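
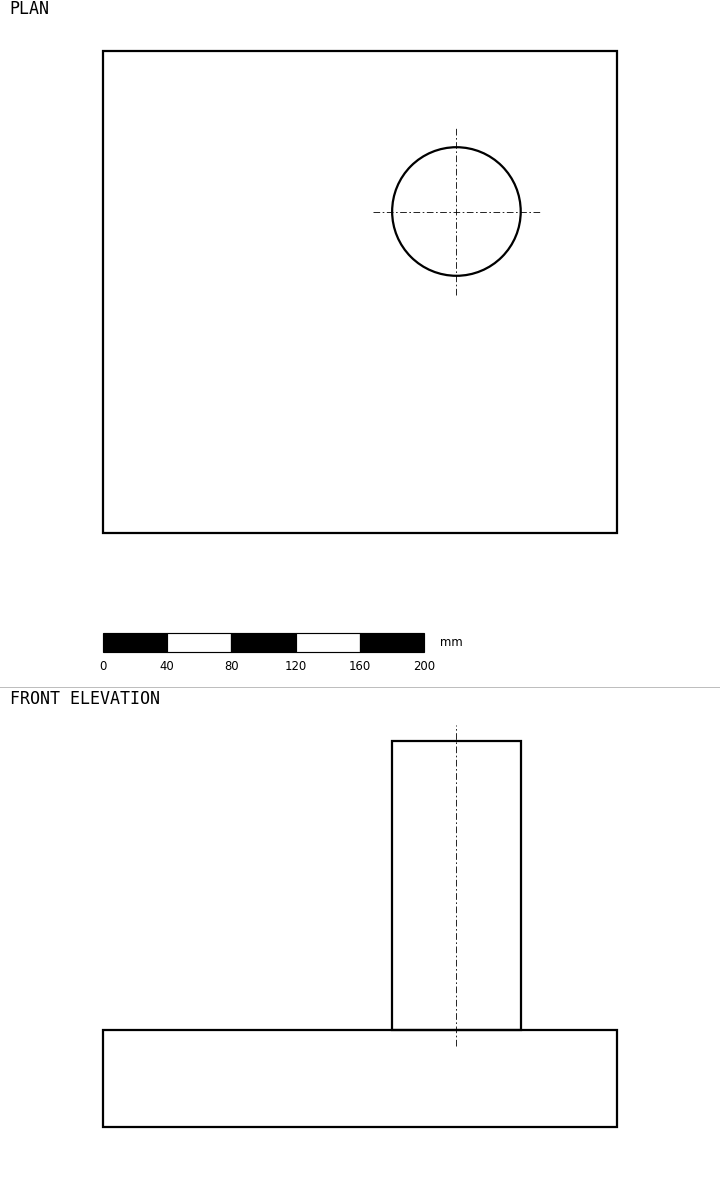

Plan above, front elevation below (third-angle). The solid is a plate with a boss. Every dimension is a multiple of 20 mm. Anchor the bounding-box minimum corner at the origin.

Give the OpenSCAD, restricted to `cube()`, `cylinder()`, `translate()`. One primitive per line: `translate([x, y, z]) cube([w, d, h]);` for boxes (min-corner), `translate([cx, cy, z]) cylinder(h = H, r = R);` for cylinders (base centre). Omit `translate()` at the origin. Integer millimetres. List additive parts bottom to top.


cube([320, 300, 60]);
translate([220, 200, 60]) cylinder(h = 180, r = 40);


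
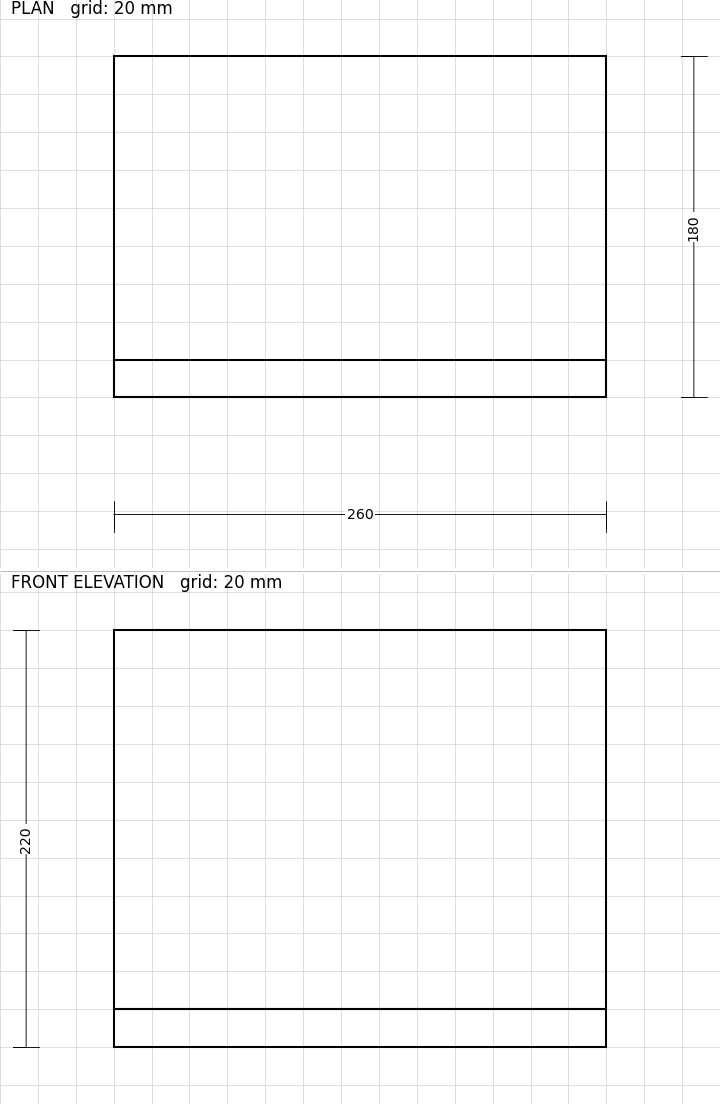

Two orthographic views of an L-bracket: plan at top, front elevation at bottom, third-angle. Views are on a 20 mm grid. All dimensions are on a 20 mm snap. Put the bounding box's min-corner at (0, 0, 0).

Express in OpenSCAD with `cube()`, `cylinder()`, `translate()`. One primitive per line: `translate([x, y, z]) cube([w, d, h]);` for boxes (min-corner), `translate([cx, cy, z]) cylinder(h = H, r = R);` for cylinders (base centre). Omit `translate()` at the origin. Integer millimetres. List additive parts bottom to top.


cube([260, 180, 20]);
translate([0, 0, 20]) cube([260, 20, 200]);


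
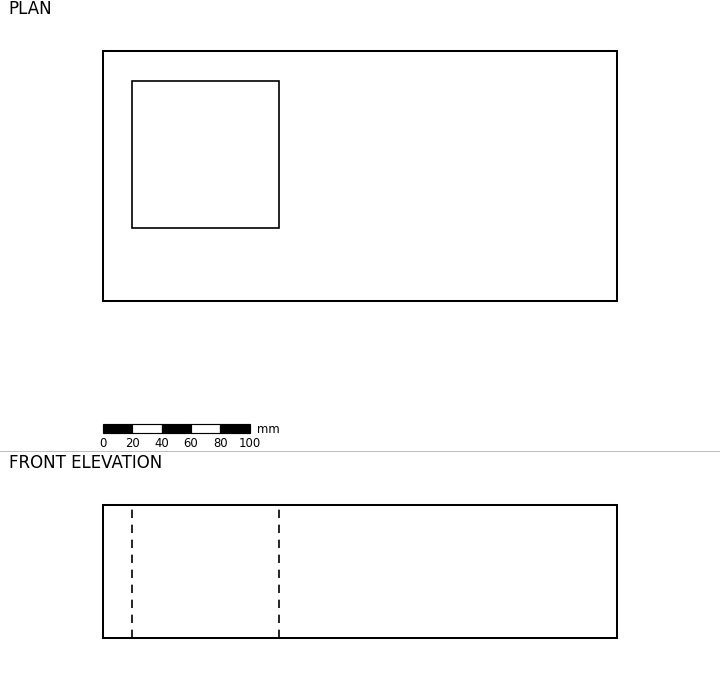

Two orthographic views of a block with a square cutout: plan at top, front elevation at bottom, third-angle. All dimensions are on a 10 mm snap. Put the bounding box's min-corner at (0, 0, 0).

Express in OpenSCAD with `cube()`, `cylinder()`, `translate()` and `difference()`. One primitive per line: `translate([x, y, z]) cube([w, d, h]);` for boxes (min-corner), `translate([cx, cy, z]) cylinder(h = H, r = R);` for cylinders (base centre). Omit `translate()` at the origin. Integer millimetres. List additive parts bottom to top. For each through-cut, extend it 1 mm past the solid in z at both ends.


difference() {
  cube([350, 170, 90]);
  translate([20, 50, -1]) cube([100, 100, 92]);
}


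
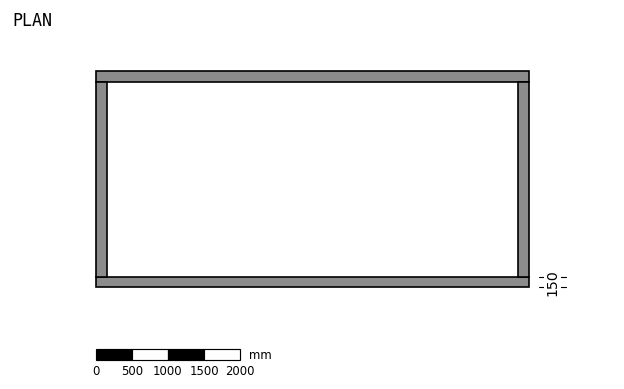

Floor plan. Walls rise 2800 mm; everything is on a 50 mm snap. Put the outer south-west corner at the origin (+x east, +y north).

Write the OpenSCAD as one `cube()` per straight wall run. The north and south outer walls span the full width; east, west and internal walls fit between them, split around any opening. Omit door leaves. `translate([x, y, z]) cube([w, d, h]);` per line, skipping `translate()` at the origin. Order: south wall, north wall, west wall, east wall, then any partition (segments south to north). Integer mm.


cube([6000, 150, 2800]);
translate([0, 2850, 0]) cube([6000, 150, 2800]);
translate([0, 150, 0]) cube([150, 2700, 2800]);
translate([5850, 150, 0]) cube([150, 2700, 2800]);


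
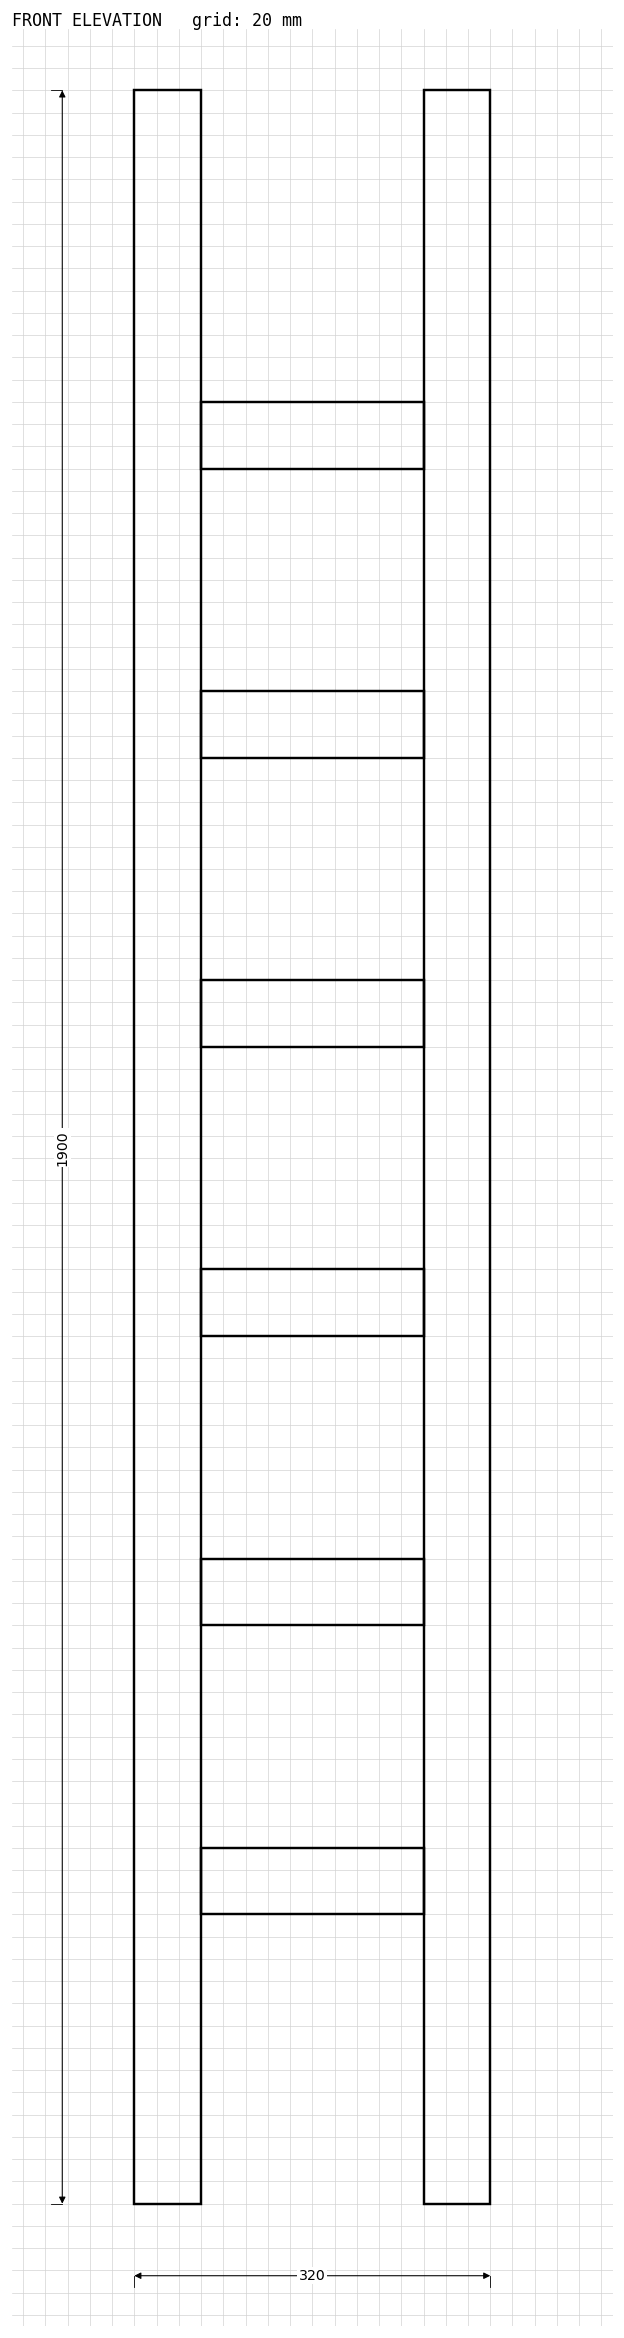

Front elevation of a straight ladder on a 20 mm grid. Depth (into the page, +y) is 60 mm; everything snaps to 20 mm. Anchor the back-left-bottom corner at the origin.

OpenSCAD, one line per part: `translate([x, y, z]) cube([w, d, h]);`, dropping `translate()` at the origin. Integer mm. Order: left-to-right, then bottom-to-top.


cube([60, 60, 1900]);
translate([60, 0, 260]) cube([200, 60, 60]);
translate([60, 0, 520]) cube([200, 60, 60]);
translate([60, 0, 780]) cube([200, 60, 60]);
translate([60, 0, 1040]) cube([200, 60, 60]);
translate([60, 0, 1300]) cube([200, 60, 60]);
translate([60, 0, 1560]) cube([200, 60, 60]);
translate([260, 0, 0]) cube([60, 60, 1900]);


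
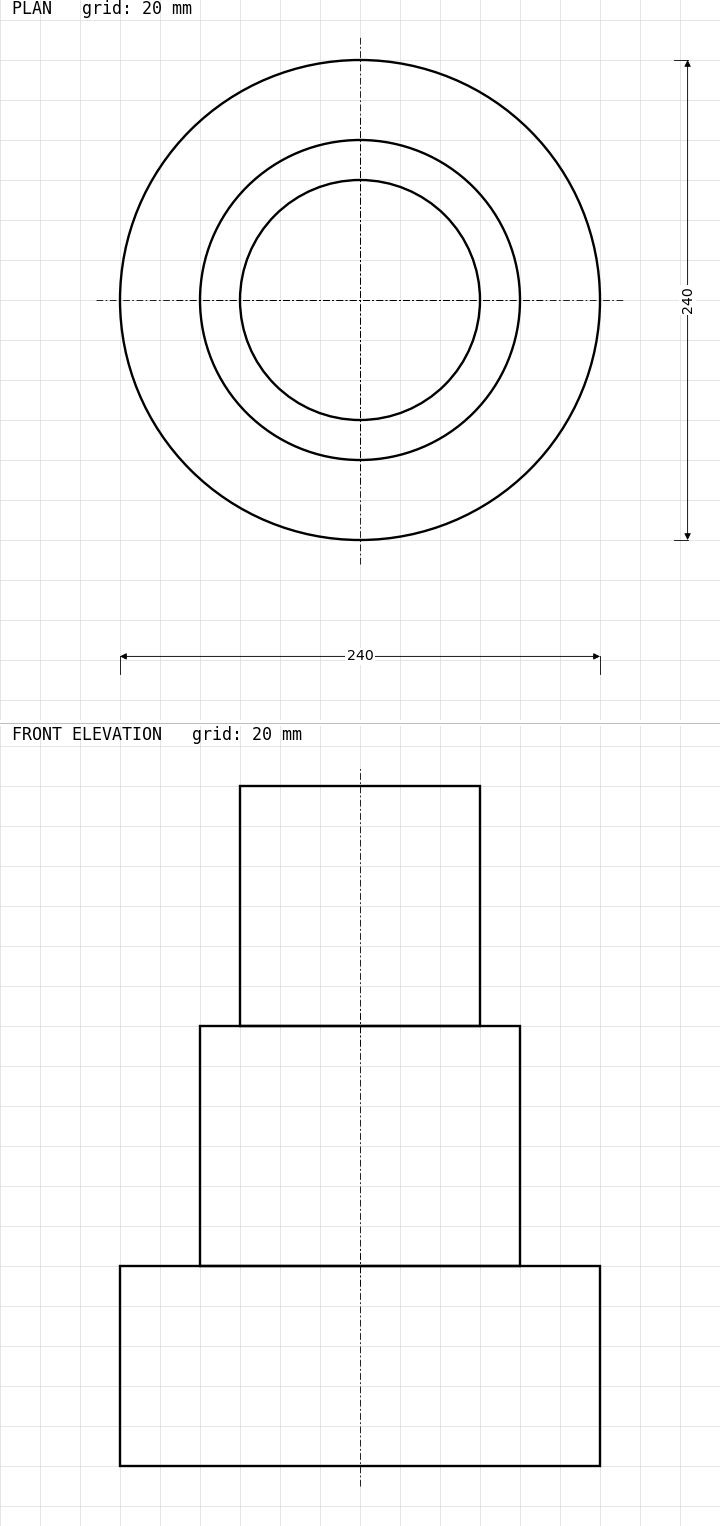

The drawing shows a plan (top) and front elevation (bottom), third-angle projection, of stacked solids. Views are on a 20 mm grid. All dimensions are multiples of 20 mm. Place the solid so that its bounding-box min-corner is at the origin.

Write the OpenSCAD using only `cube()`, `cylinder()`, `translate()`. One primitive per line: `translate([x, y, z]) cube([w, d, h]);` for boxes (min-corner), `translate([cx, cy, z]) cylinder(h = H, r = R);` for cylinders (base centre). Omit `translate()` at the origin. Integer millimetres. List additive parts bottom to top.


translate([120, 120, 0]) cylinder(h = 100, r = 120);
translate([120, 120, 100]) cylinder(h = 120, r = 80);
translate([120, 120, 220]) cylinder(h = 120, r = 60);


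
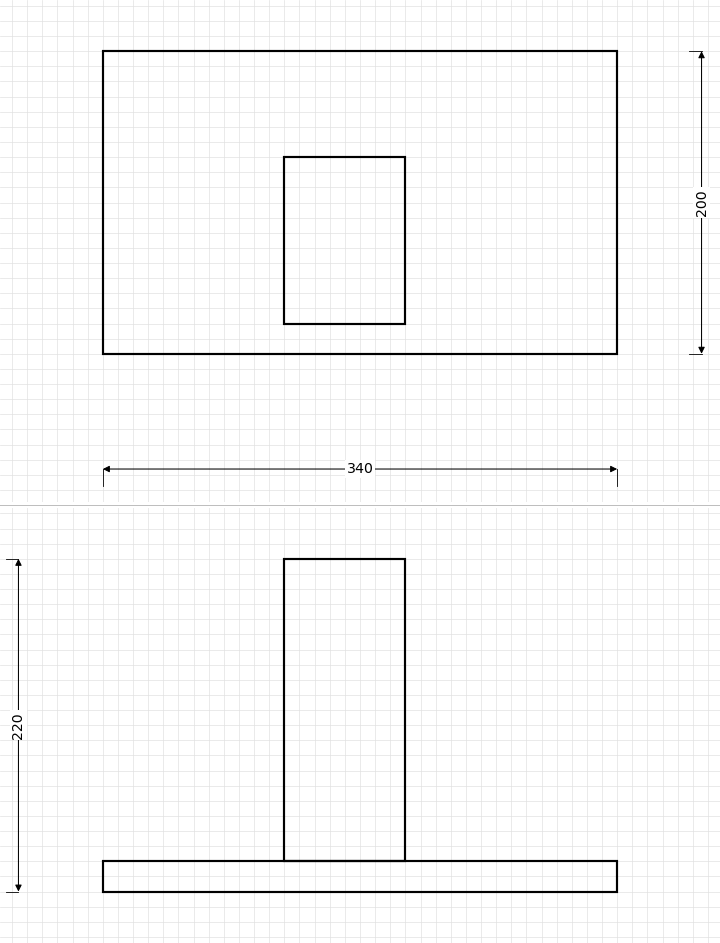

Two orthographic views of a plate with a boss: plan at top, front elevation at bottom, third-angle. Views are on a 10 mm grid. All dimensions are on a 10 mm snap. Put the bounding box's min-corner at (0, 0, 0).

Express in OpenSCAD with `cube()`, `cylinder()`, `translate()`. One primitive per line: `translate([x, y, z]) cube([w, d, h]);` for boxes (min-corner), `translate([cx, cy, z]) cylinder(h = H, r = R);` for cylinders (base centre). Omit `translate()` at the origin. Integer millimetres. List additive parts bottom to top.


cube([340, 200, 20]);
translate([120, 20, 20]) cube([80, 110, 200]);


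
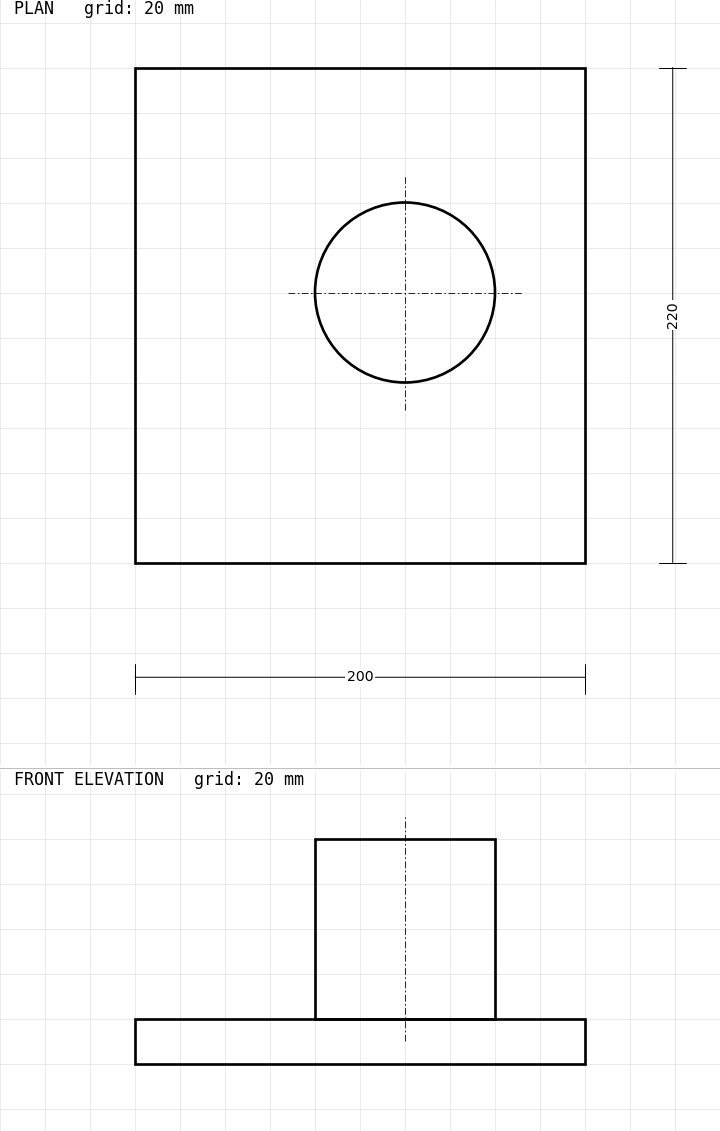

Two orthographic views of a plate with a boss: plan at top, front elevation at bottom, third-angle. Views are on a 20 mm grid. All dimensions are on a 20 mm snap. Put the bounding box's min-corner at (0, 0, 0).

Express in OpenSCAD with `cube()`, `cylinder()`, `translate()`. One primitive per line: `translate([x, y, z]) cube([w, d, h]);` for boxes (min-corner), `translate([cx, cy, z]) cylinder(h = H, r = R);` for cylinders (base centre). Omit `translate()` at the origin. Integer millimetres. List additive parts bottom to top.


cube([200, 220, 20]);
translate([120, 120, 20]) cylinder(h = 80, r = 40);


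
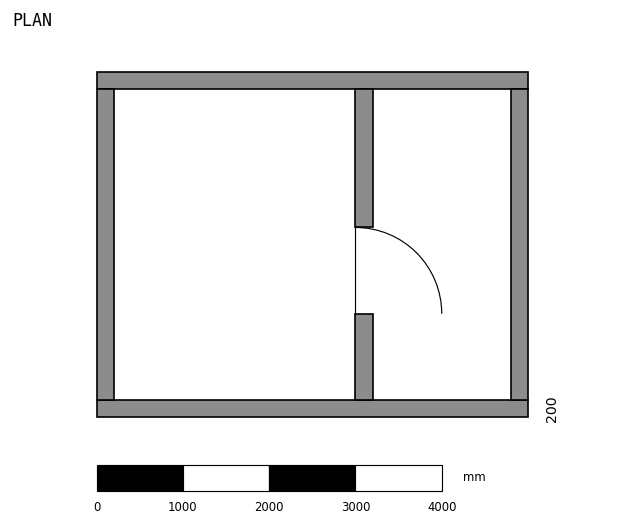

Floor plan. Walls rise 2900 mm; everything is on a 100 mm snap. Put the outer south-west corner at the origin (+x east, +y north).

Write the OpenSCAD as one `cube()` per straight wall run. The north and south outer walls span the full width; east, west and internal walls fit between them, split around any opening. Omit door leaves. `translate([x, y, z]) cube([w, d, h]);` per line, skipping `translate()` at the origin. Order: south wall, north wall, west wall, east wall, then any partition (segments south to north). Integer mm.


cube([5000, 200, 2900]);
translate([0, 3800, 0]) cube([5000, 200, 2900]);
translate([0, 200, 0]) cube([200, 3600, 2900]);
translate([4800, 200, 0]) cube([200, 3600, 2900]);
translate([3000, 200, 0]) cube([200, 1000, 2900]);
translate([3000, 2200, 0]) cube([200, 1600, 2900]);


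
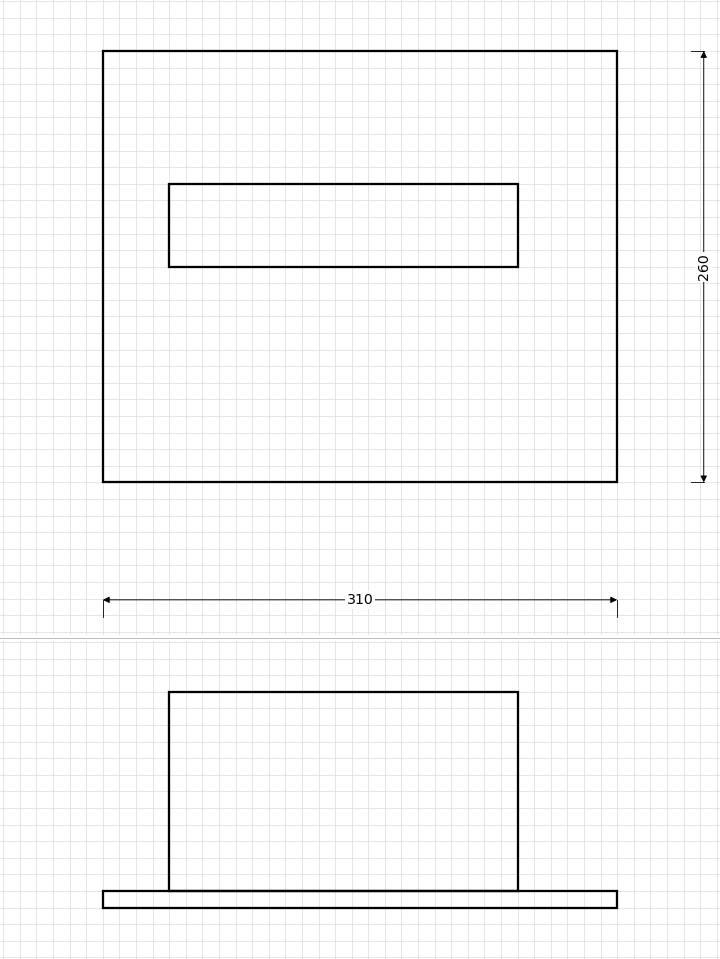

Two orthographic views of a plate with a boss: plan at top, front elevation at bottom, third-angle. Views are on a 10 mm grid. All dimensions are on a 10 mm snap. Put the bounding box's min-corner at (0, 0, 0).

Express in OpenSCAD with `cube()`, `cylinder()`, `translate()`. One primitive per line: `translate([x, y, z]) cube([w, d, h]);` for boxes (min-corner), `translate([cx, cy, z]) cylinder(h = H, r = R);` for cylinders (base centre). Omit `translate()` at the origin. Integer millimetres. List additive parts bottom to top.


cube([310, 260, 10]);
translate([40, 130, 10]) cube([210, 50, 120]);


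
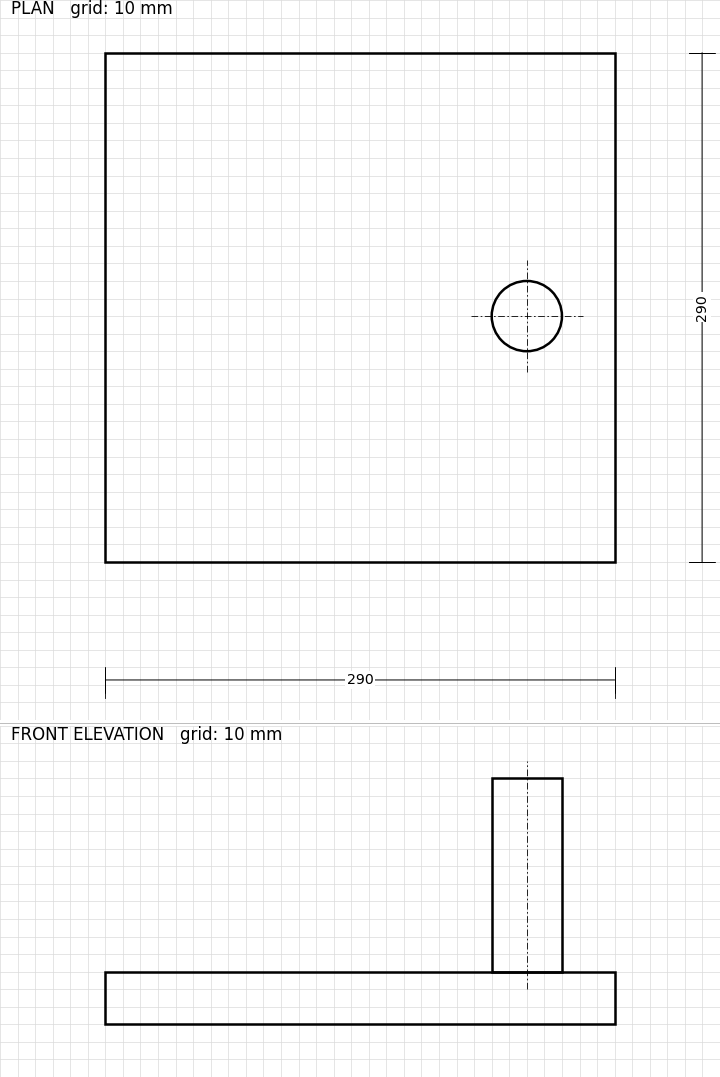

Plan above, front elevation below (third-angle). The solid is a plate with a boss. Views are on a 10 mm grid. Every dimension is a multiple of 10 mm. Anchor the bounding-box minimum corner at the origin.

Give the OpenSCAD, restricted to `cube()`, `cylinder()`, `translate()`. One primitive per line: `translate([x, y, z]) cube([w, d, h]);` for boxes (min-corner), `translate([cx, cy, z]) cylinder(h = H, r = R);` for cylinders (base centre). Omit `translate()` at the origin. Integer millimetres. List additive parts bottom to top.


cube([290, 290, 30]);
translate([240, 140, 30]) cylinder(h = 110, r = 20);


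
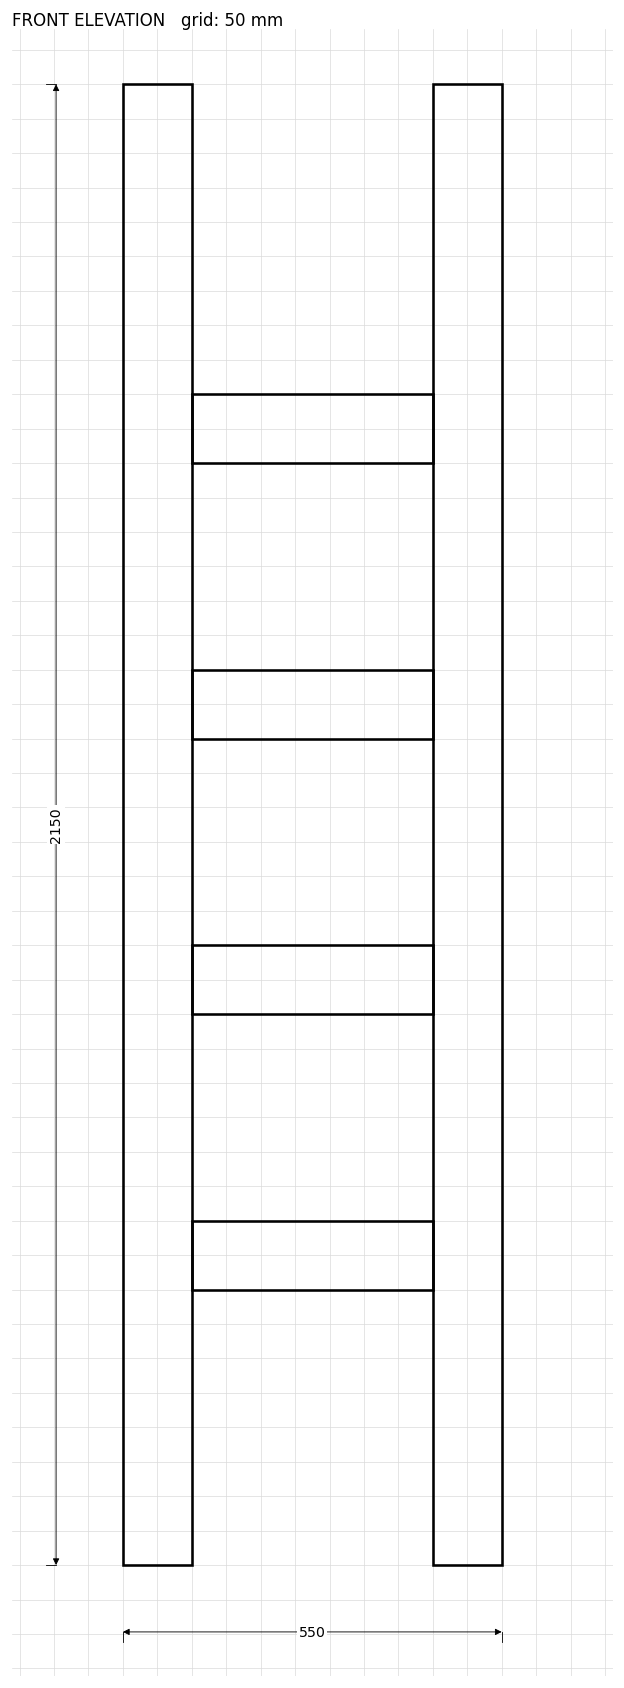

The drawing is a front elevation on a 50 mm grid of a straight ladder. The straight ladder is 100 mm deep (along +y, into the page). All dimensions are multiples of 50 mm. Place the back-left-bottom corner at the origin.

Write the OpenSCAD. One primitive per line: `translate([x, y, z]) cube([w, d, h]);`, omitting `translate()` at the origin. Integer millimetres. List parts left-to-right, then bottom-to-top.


cube([100, 100, 2150]);
translate([100, 0, 400]) cube([350, 100, 100]);
translate([100, 0, 800]) cube([350, 100, 100]);
translate([100, 0, 1200]) cube([350, 100, 100]);
translate([100, 0, 1600]) cube([350, 100, 100]);
translate([450, 0, 0]) cube([100, 100, 2150]);


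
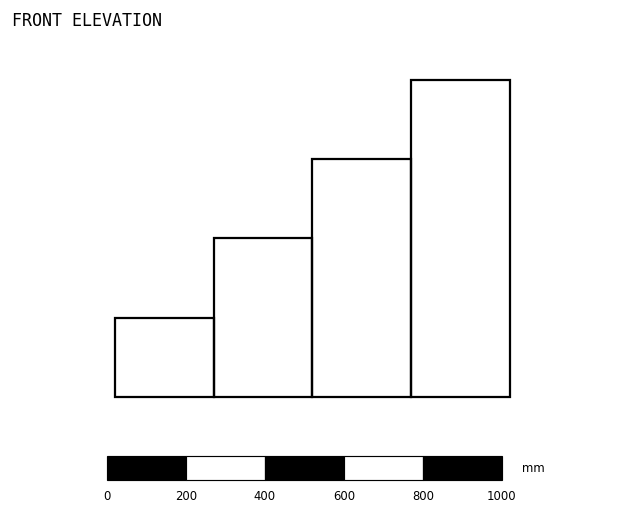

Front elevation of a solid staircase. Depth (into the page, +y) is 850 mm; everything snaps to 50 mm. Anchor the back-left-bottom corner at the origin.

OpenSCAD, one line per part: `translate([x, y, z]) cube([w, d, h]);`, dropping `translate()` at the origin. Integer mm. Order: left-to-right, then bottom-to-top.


cube([250, 850, 200]);
translate([250, 0, 0]) cube([250, 850, 400]);
translate([500, 0, 0]) cube([250, 850, 600]);
translate([750, 0, 0]) cube([250, 850, 800]);


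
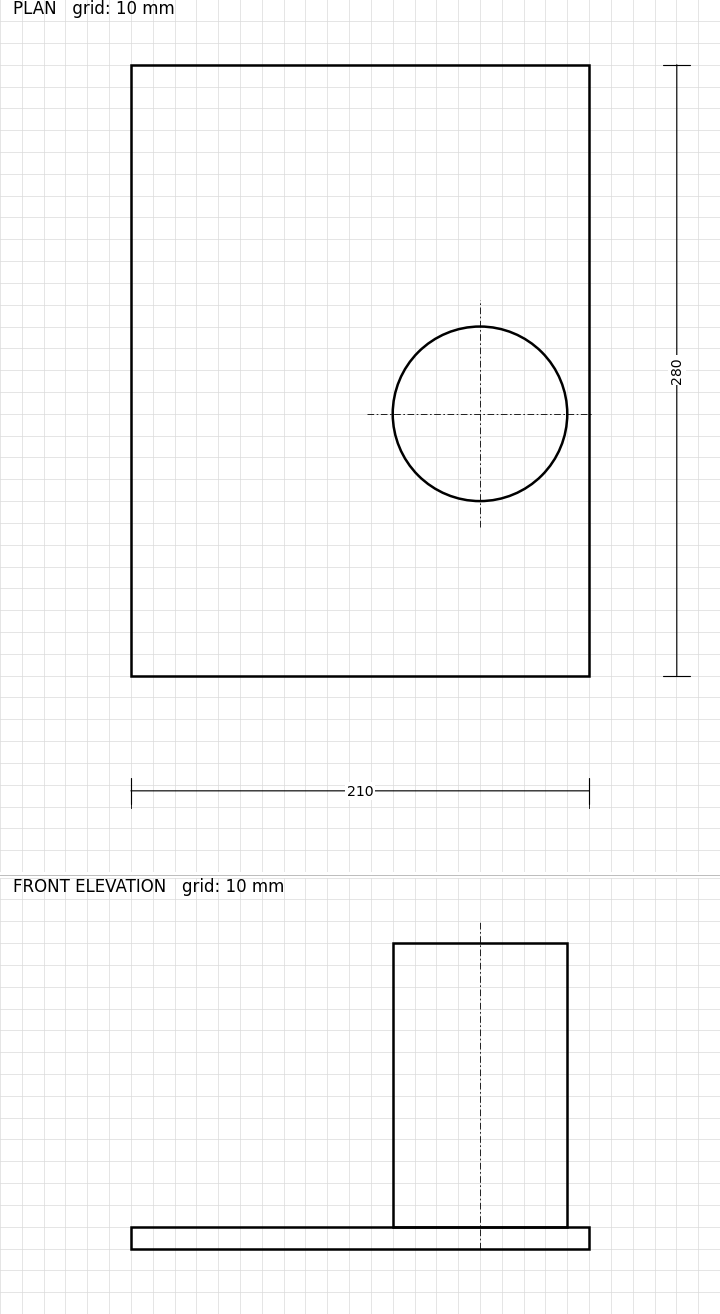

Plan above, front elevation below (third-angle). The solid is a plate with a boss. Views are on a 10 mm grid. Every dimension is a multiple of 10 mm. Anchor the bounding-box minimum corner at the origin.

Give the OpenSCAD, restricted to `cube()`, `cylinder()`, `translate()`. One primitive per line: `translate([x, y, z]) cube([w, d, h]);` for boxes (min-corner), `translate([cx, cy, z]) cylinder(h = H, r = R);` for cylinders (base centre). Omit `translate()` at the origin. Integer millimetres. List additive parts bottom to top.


cube([210, 280, 10]);
translate([160, 120, 10]) cylinder(h = 130, r = 40);


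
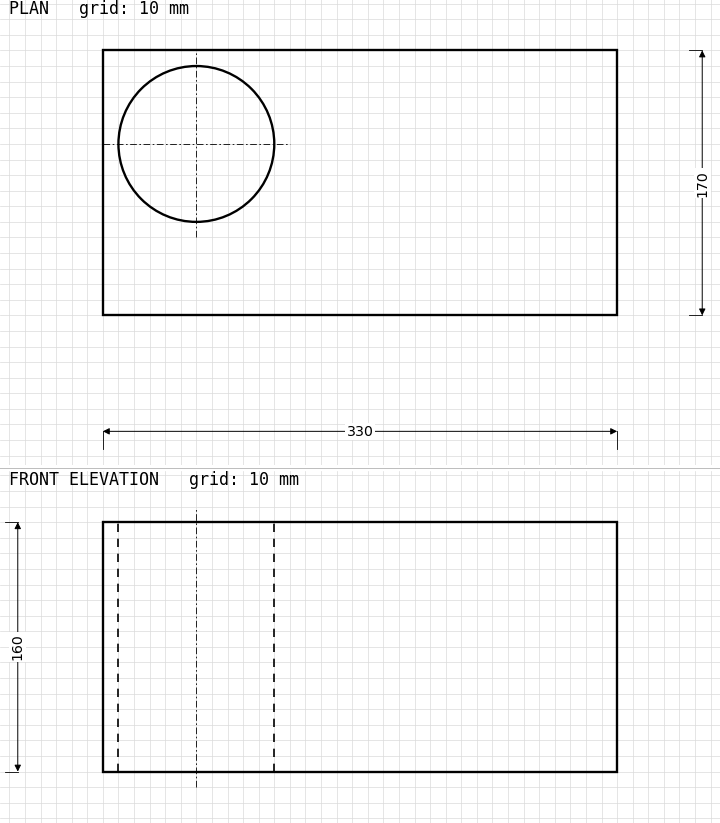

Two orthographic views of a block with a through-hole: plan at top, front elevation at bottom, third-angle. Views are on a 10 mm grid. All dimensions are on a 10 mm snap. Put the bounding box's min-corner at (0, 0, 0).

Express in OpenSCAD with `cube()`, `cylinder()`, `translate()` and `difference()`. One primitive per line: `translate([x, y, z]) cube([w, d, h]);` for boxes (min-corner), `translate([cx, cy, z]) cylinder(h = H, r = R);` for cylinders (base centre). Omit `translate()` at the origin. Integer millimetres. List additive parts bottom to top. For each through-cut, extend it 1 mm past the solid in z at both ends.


difference() {
  cube([330, 170, 160]);
  translate([60, 110, -1]) cylinder(h = 162, r = 50);
}


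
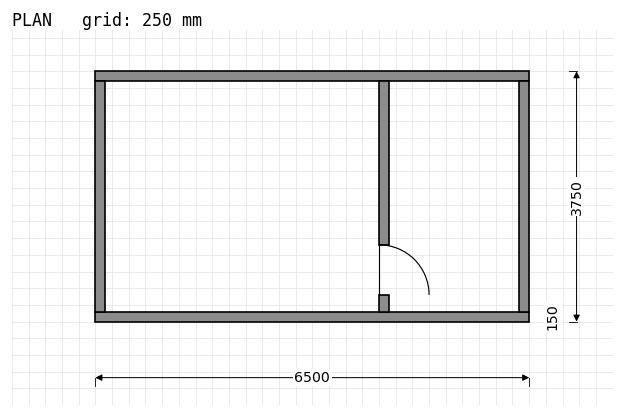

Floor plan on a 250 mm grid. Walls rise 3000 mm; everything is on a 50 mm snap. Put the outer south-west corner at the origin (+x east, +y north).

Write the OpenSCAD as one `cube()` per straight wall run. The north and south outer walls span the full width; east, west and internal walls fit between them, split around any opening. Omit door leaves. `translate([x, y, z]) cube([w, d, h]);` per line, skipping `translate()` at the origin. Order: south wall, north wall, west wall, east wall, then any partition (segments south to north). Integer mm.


cube([6500, 150, 3000]);
translate([0, 3600, 0]) cube([6500, 150, 3000]);
translate([0, 150, 0]) cube([150, 3450, 3000]);
translate([6350, 150, 0]) cube([150, 3450, 3000]);
translate([4250, 150, 0]) cube([150, 250, 3000]);
translate([4250, 1150, 0]) cube([150, 2450, 3000]);


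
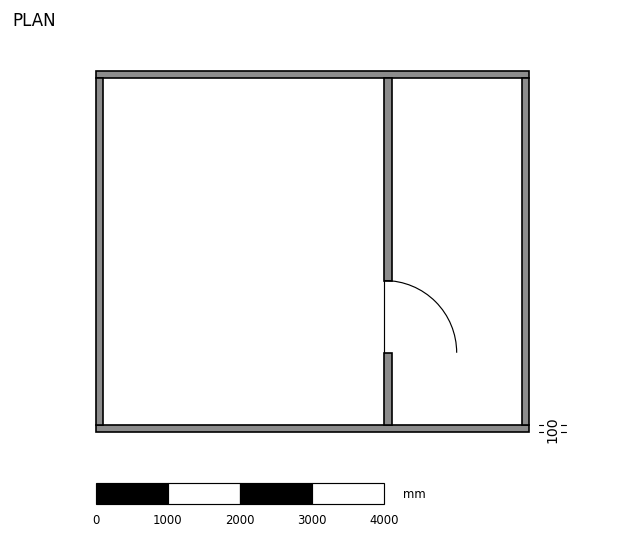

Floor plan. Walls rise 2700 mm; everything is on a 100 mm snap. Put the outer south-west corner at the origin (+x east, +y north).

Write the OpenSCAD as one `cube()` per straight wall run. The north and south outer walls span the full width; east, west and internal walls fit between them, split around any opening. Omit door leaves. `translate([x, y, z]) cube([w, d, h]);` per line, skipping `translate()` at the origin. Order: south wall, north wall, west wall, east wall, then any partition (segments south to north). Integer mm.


cube([6000, 100, 2700]);
translate([0, 4900, 0]) cube([6000, 100, 2700]);
translate([0, 100, 0]) cube([100, 4800, 2700]);
translate([5900, 100, 0]) cube([100, 4800, 2700]);
translate([4000, 100, 0]) cube([100, 1000, 2700]);
translate([4000, 2100, 0]) cube([100, 2800, 2700]);


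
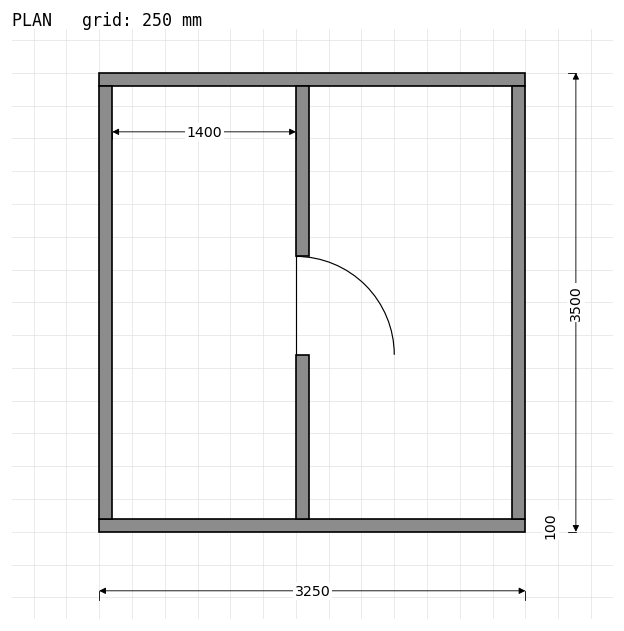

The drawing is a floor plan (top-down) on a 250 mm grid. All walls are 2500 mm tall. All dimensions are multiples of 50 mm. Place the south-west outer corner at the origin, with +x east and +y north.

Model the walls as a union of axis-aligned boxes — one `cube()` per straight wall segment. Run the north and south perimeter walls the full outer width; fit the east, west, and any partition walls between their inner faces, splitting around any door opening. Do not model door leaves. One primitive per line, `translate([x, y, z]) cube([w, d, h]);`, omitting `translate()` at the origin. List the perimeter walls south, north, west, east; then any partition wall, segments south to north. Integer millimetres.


cube([3250, 100, 2500]);
translate([0, 3400, 0]) cube([3250, 100, 2500]);
translate([0, 100, 0]) cube([100, 3300, 2500]);
translate([3150, 100, 0]) cube([100, 3300, 2500]);
translate([1500, 100, 0]) cube([100, 1250, 2500]);
translate([1500, 2100, 0]) cube([100, 1300, 2500]);


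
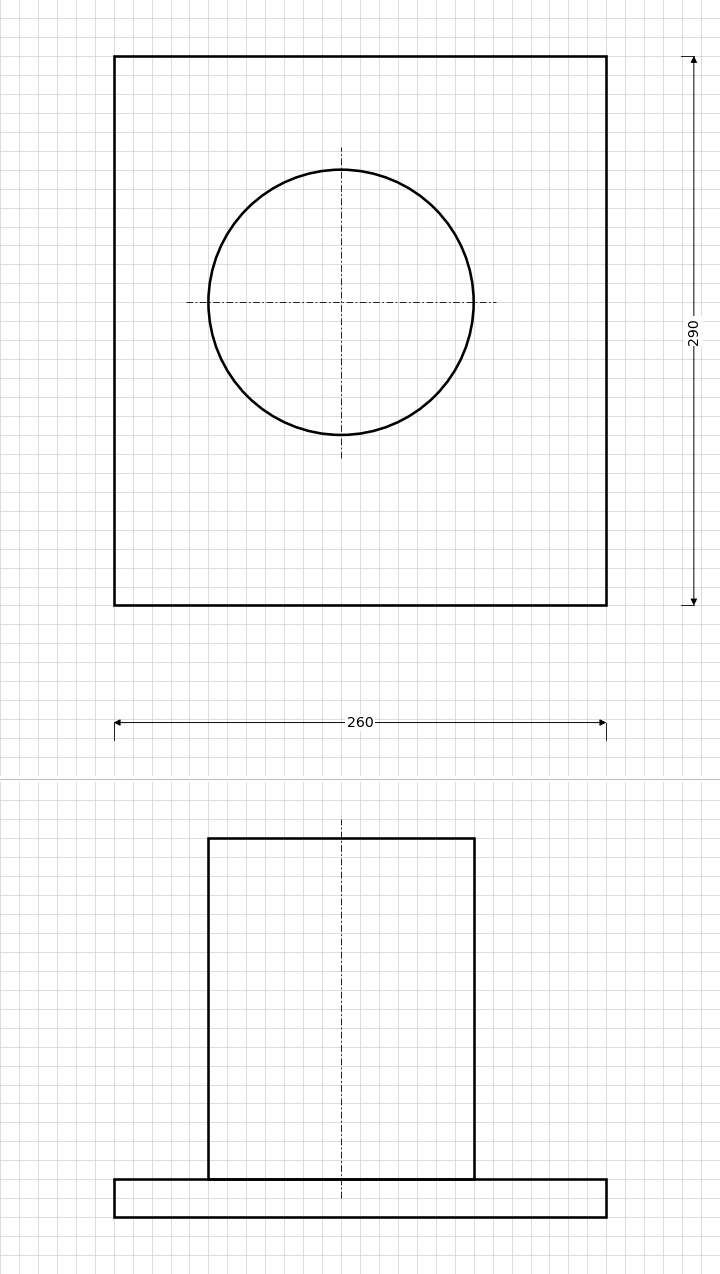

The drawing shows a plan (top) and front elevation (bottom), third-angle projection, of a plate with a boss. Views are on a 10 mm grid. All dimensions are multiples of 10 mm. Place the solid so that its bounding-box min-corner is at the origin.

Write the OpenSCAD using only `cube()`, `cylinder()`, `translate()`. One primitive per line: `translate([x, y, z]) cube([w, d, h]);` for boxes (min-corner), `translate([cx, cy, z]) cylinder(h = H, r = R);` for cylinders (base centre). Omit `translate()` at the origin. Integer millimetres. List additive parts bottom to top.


cube([260, 290, 20]);
translate([120, 160, 20]) cylinder(h = 180, r = 70);


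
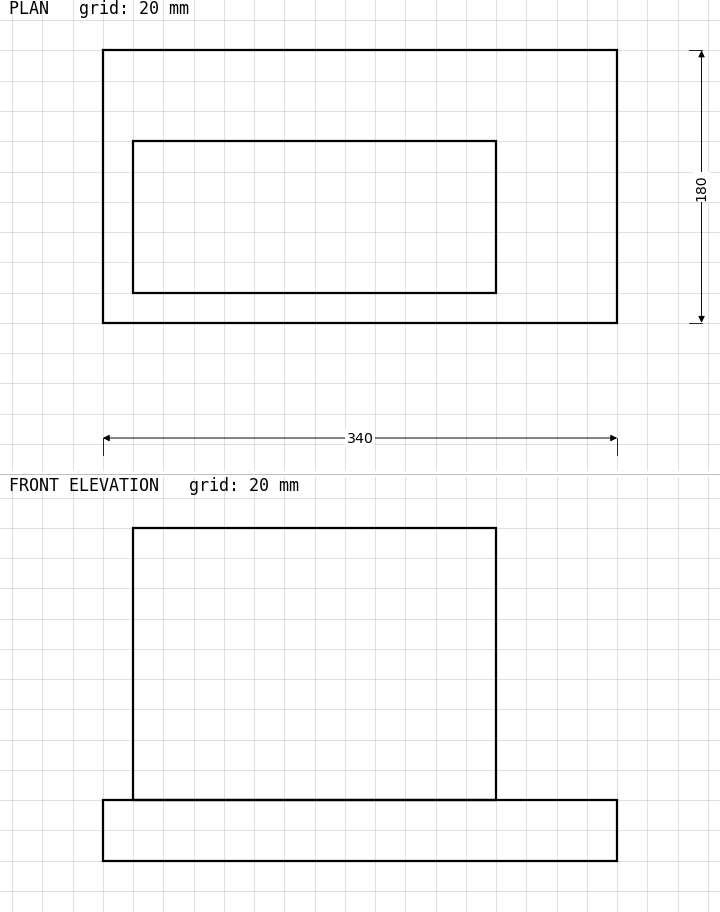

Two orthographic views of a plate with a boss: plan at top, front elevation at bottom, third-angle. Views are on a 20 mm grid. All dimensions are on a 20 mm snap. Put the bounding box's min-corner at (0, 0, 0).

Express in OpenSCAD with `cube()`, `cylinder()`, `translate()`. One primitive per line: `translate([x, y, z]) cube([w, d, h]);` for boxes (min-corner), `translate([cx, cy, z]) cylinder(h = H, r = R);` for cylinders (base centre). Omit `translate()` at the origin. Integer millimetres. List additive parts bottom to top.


cube([340, 180, 40]);
translate([20, 20, 40]) cube([240, 100, 180]);


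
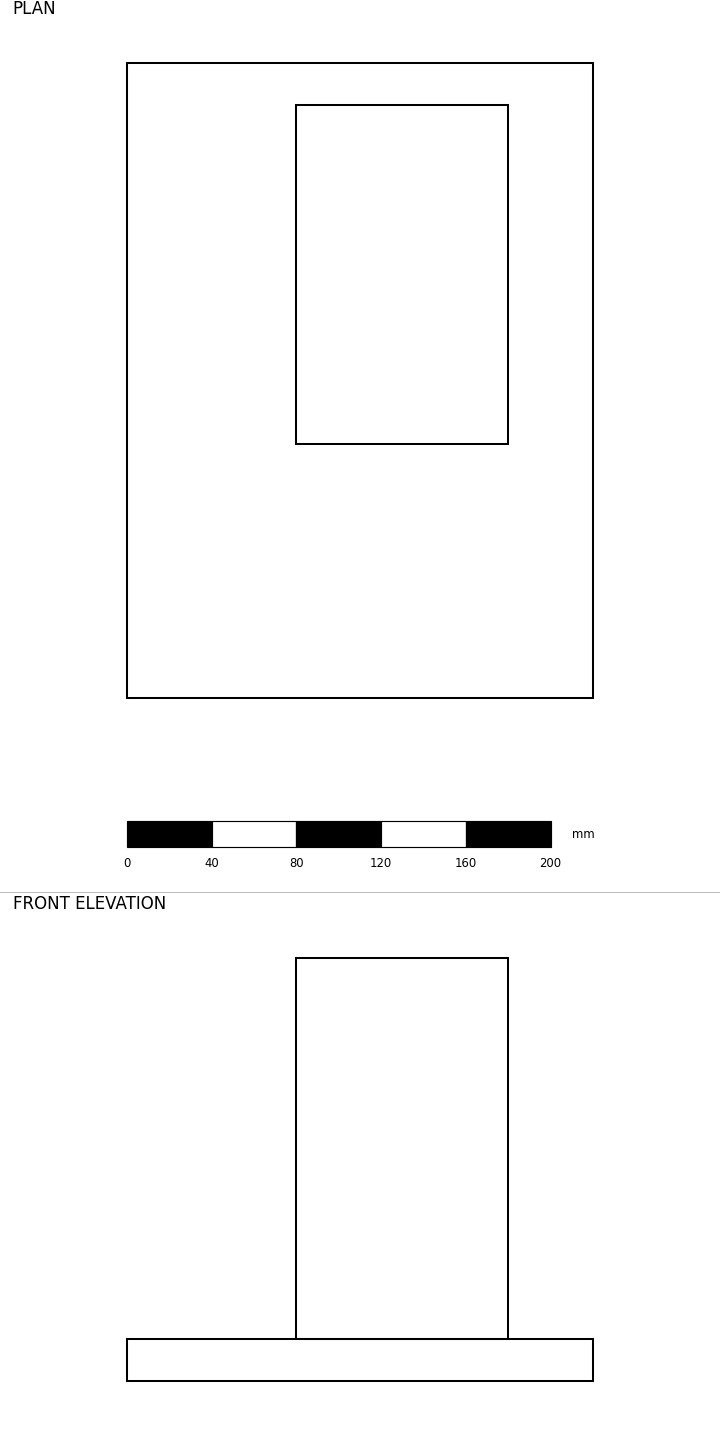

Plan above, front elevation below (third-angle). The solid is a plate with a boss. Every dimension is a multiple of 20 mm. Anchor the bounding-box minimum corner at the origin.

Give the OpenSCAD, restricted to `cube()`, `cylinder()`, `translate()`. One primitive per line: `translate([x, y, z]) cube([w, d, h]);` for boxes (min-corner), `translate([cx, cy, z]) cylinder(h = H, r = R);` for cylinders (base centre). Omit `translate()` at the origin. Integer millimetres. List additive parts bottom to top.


cube([220, 300, 20]);
translate([80, 120, 20]) cube([100, 160, 180]);


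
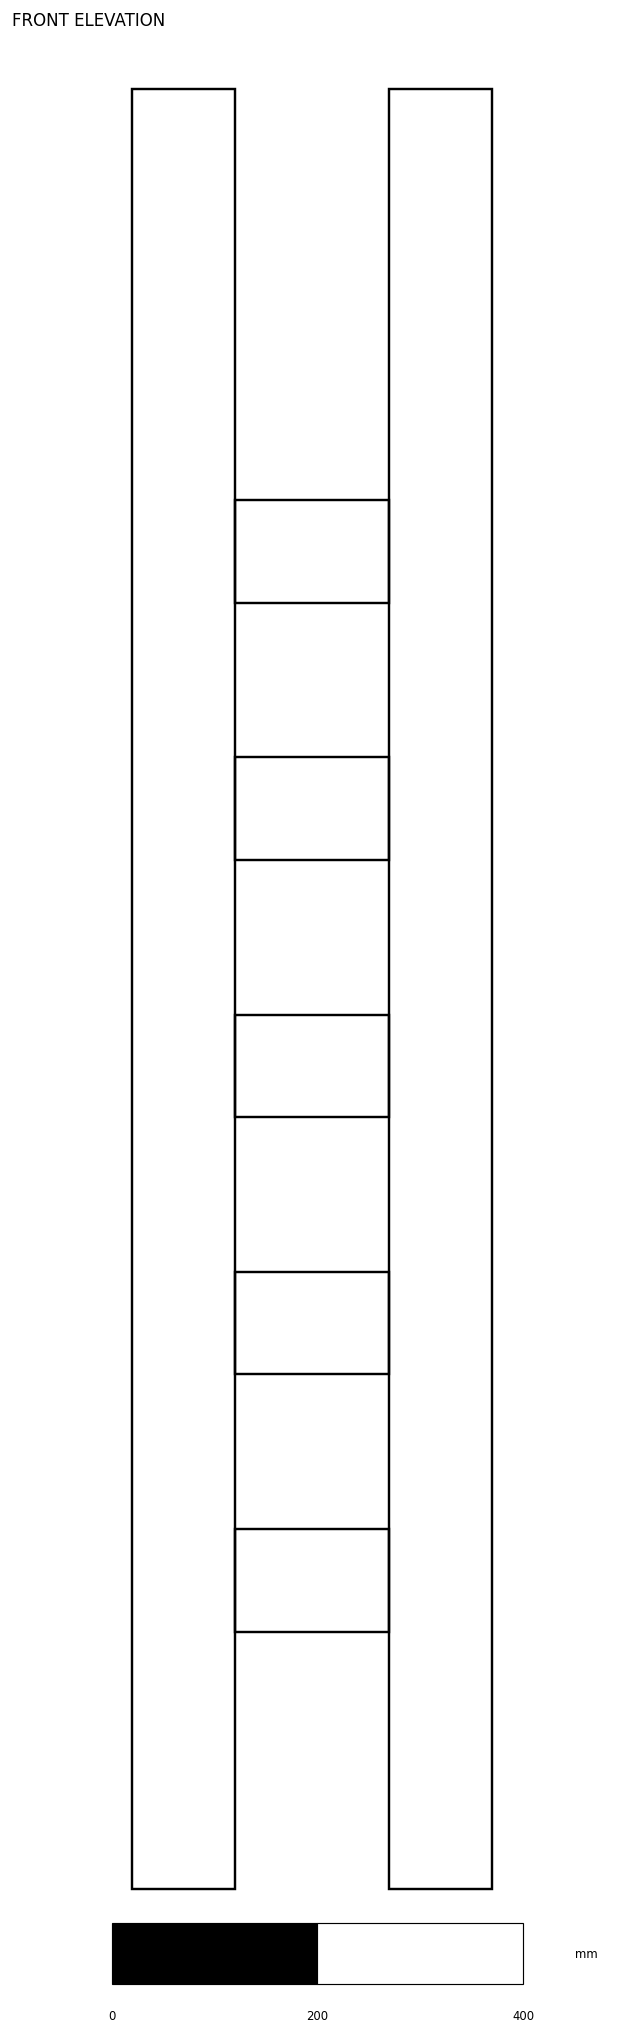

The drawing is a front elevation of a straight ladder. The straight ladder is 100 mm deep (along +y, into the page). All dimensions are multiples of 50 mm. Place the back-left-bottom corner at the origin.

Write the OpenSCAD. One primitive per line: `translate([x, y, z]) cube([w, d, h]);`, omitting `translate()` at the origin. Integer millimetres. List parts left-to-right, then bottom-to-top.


cube([100, 100, 1750]);
translate([100, 0, 250]) cube([150, 100, 100]);
translate([100, 0, 500]) cube([150, 100, 100]);
translate([100, 0, 750]) cube([150, 100, 100]);
translate([100, 0, 1000]) cube([150, 100, 100]);
translate([100, 0, 1250]) cube([150, 100, 100]);
translate([250, 0, 0]) cube([100, 100, 1750]);


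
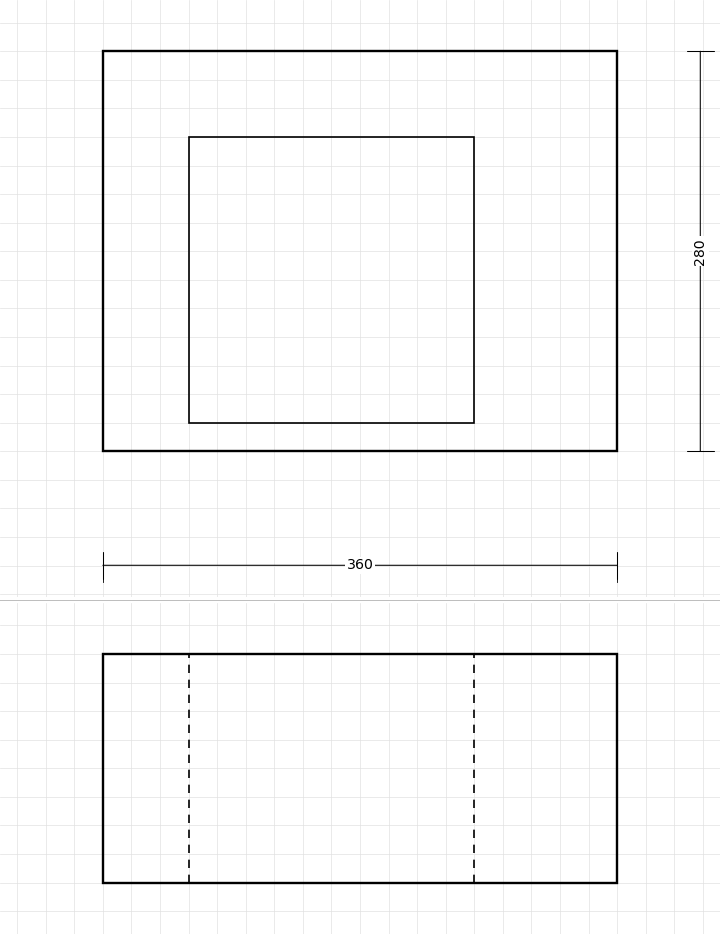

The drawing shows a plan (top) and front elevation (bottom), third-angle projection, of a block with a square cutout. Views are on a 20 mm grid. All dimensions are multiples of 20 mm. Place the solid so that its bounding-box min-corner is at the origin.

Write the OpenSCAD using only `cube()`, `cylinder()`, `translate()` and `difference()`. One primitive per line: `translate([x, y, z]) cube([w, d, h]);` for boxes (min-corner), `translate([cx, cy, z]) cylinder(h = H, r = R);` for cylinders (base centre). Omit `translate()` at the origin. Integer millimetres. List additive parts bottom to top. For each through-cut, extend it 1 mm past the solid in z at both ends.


difference() {
  cube([360, 280, 160]);
  translate([60, 20, -1]) cube([200, 200, 162]);
}


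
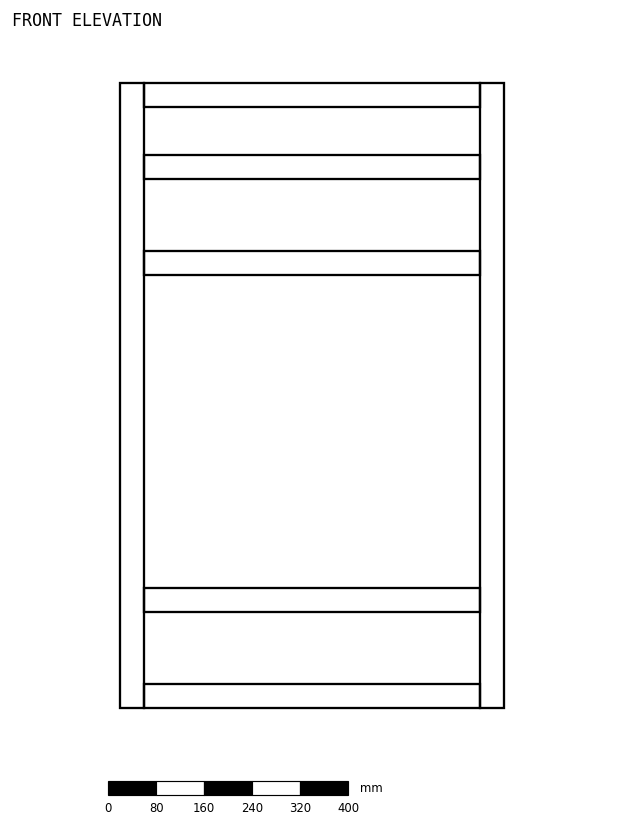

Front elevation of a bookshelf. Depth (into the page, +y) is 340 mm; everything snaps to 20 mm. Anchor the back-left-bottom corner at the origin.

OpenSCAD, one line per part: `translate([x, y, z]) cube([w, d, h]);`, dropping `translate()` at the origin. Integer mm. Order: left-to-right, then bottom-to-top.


cube([40, 340, 1040]);
translate([40, 0, 0]) cube([560, 340, 40]);
translate([40, 0, 160]) cube([560, 340, 40]);
translate([40, 0, 720]) cube([560, 340, 40]);
translate([40, 0, 880]) cube([560, 340, 40]);
translate([40, 0, 1000]) cube([560, 340, 40]);
translate([600, 0, 0]) cube([40, 340, 1040]);


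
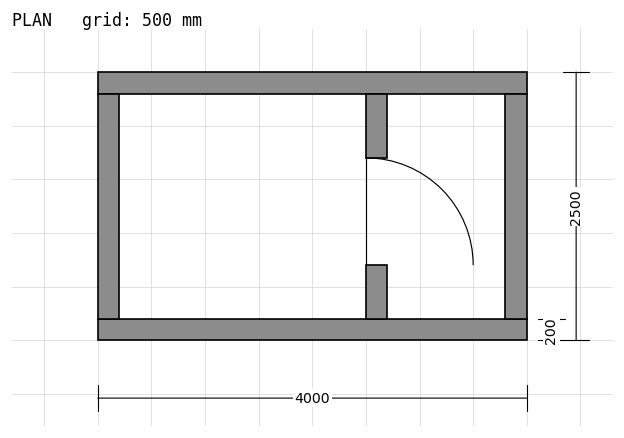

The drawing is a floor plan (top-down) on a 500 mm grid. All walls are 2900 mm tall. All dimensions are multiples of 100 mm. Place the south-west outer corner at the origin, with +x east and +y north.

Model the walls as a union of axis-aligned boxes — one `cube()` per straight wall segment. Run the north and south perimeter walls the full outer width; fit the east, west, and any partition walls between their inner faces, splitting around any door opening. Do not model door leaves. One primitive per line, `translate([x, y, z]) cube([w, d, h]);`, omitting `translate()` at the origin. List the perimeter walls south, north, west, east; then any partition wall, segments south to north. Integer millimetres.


cube([4000, 200, 2900]);
translate([0, 2300, 0]) cube([4000, 200, 2900]);
translate([0, 200, 0]) cube([200, 2100, 2900]);
translate([3800, 200, 0]) cube([200, 2100, 2900]);
translate([2500, 200, 0]) cube([200, 500, 2900]);
translate([2500, 1700, 0]) cube([200, 600, 2900]);


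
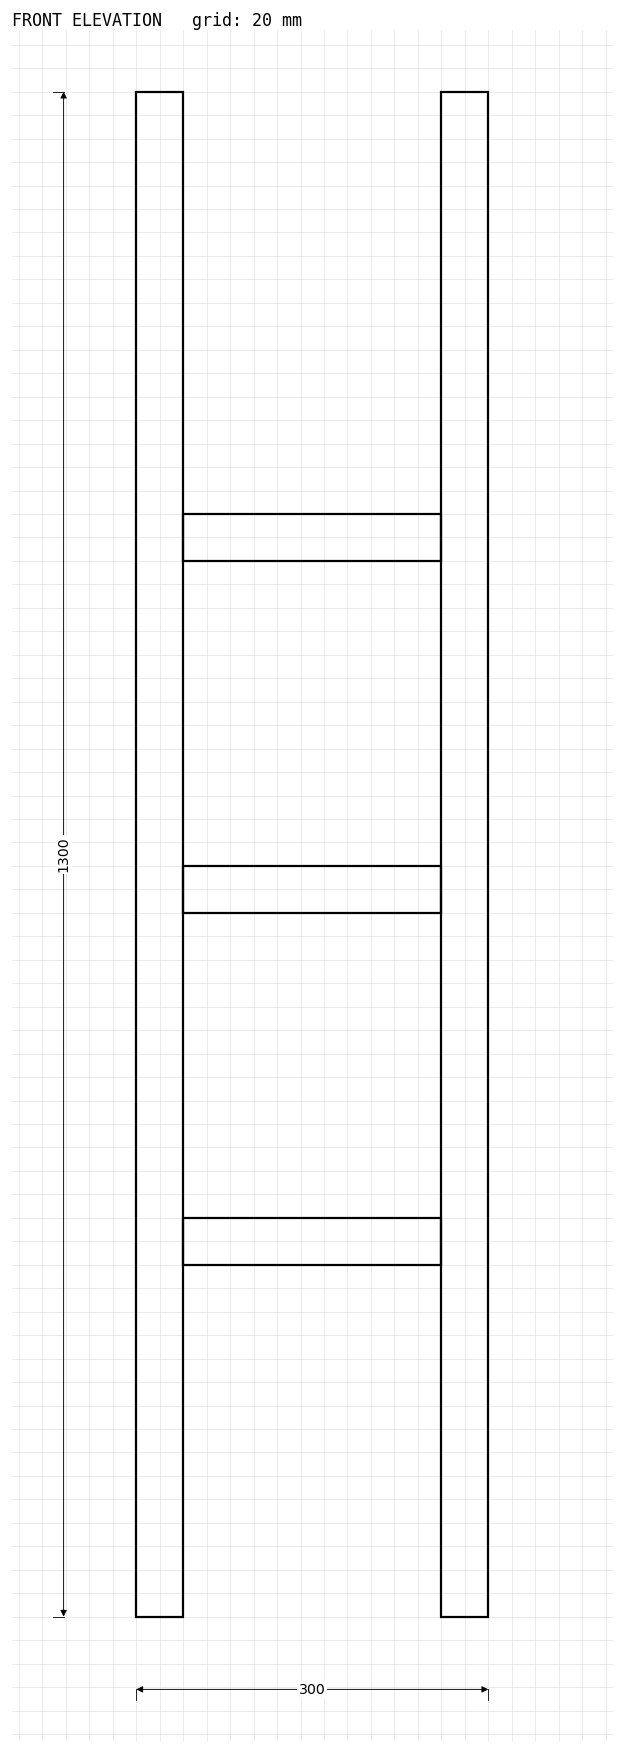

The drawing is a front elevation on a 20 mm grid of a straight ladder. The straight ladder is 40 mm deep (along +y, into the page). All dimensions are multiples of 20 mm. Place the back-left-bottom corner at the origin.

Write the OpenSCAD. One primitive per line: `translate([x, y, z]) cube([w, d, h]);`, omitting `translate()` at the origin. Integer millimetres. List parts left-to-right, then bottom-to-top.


cube([40, 40, 1300]);
translate([40, 0, 300]) cube([220, 40, 40]);
translate([40, 0, 600]) cube([220, 40, 40]);
translate([40, 0, 900]) cube([220, 40, 40]);
translate([260, 0, 0]) cube([40, 40, 1300]);


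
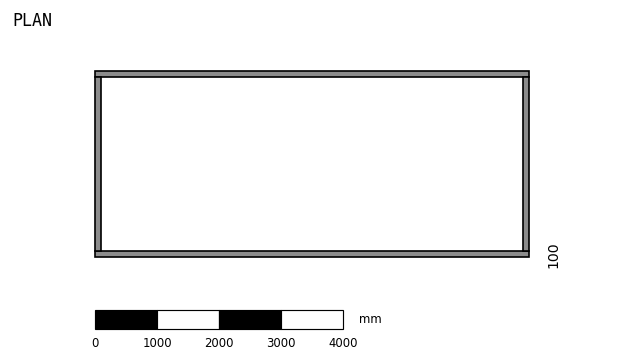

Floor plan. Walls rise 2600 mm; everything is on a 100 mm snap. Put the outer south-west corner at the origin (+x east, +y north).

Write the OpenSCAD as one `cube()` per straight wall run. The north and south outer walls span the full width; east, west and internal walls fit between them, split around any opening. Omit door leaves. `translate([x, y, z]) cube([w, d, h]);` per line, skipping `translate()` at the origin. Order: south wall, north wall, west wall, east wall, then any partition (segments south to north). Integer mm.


cube([7000, 100, 2600]);
translate([0, 2900, 0]) cube([7000, 100, 2600]);
translate([0, 100, 0]) cube([100, 2800, 2600]);
translate([6900, 100, 0]) cube([100, 2800, 2600]);


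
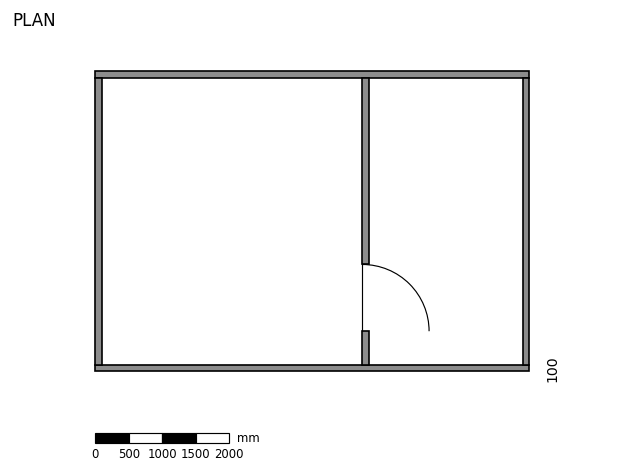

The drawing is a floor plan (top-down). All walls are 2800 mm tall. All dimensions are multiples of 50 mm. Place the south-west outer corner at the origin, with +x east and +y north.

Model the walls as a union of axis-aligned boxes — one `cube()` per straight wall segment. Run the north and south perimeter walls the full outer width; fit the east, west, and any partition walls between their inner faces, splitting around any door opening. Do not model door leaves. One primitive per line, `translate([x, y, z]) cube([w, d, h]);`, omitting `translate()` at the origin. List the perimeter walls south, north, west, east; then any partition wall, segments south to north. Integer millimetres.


cube([6500, 100, 2800]);
translate([0, 4400, 0]) cube([6500, 100, 2800]);
translate([0, 100, 0]) cube([100, 4300, 2800]);
translate([6400, 100, 0]) cube([100, 4300, 2800]);
translate([4000, 100, 0]) cube([100, 500, 2800]);
translate([4000, 1600, 0]) cube([100, 2800, 2800]);


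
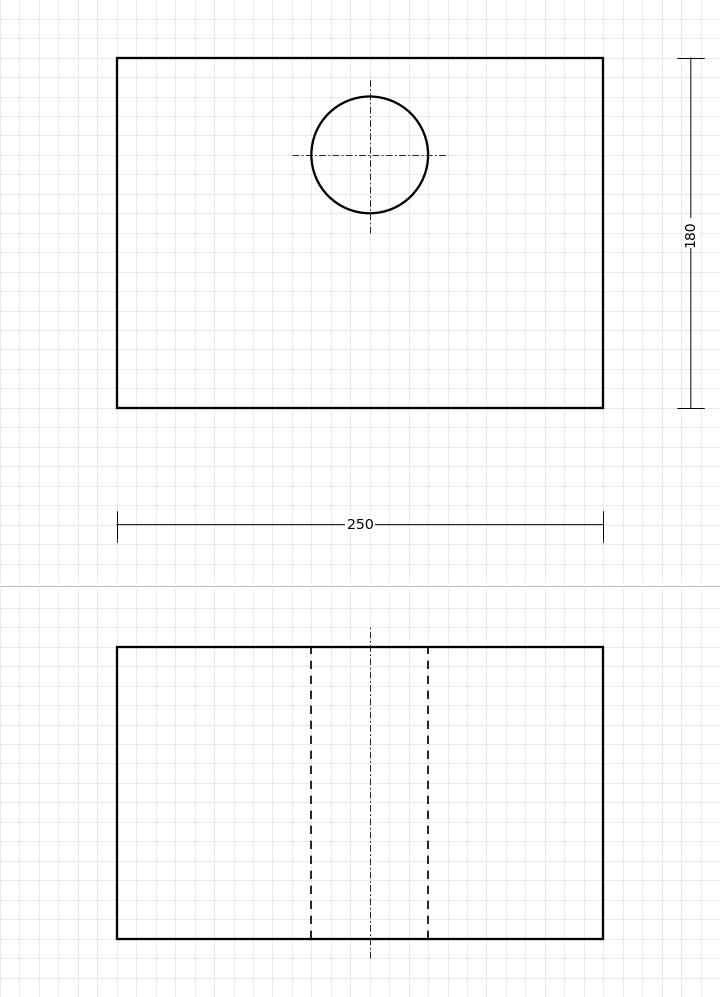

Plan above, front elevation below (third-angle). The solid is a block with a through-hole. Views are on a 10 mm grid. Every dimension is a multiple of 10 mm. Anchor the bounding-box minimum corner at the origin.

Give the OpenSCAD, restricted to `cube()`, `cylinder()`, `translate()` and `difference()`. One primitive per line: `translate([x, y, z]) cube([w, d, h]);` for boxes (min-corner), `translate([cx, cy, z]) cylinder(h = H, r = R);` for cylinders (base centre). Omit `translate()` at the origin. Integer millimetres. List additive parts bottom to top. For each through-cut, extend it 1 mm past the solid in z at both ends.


difference() {
  cube([250, 180, 150]);
  translate([130, 130, -1]) cylinder(h = 152, r = 30);
}


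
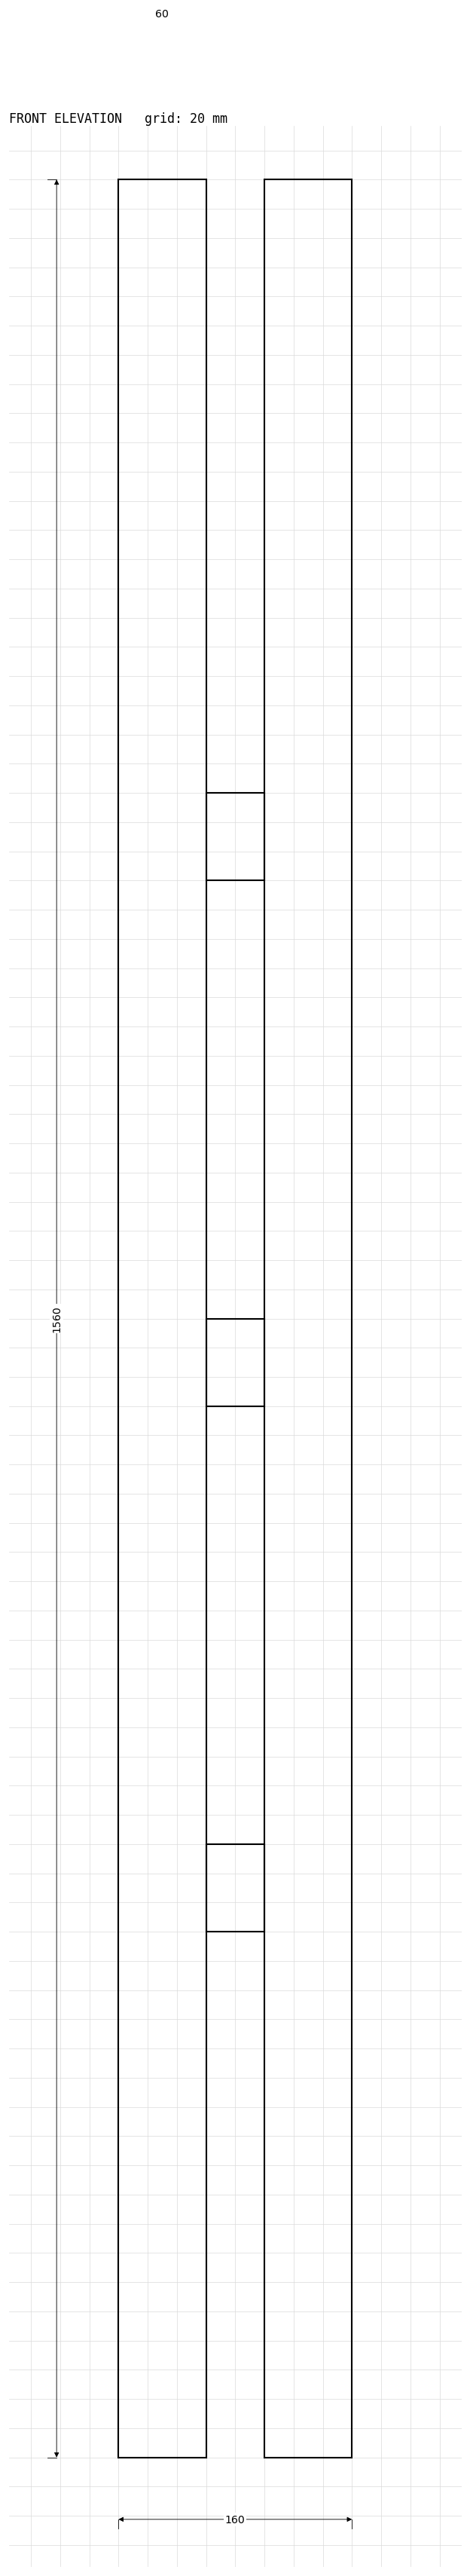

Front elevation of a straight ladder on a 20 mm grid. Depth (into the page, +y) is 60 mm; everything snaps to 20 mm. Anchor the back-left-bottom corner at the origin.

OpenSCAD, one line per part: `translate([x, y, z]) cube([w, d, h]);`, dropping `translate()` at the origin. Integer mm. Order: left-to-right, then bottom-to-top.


cube([60, 60, 1560]);
translate([60, 0, 360]) cube([40, 60, 60]);
translate([60, 0, 720]) cube([40, 60, 60]);
translate([60, 0, 1080]) cube([40, 60, 60]);
translate([100, 0, 0]) cube([60, 60, 1560]);


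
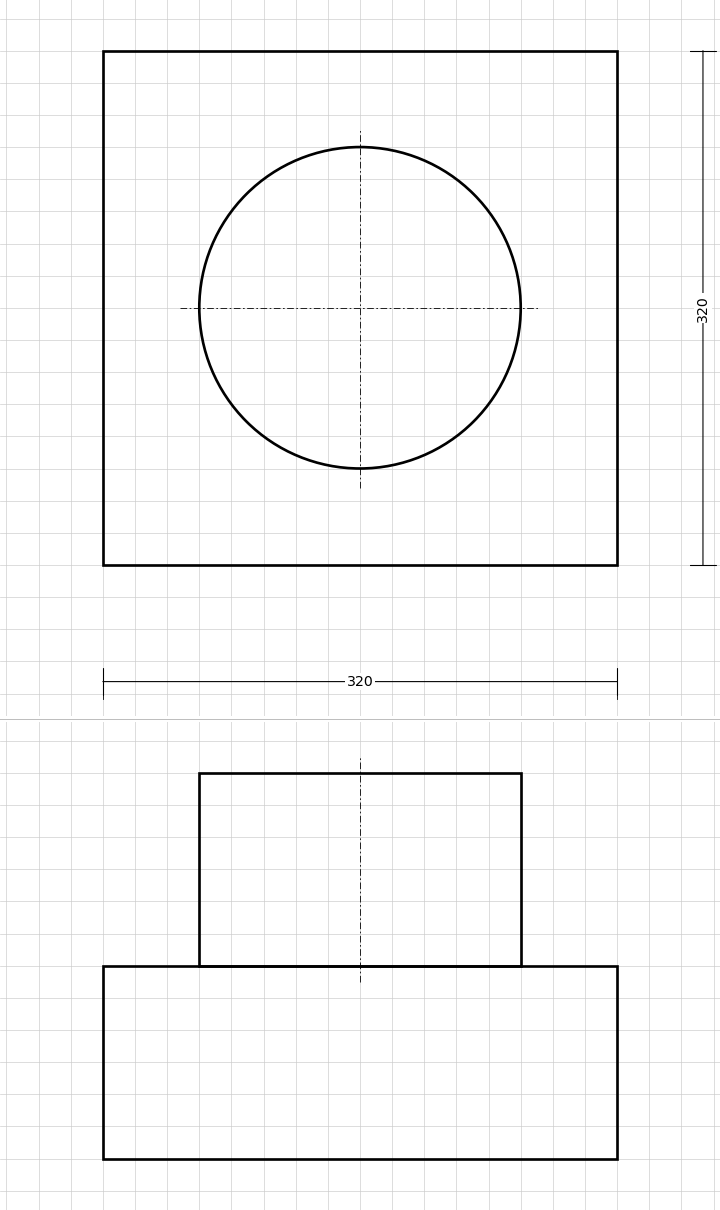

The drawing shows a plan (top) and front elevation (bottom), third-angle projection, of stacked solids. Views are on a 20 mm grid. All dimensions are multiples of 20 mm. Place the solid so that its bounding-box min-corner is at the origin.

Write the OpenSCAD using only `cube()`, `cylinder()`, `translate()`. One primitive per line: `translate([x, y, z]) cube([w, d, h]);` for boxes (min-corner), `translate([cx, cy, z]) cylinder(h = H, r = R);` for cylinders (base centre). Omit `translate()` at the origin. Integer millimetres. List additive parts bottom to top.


cube([320, 320, 120]);
translate([160, 160, 120]) cylinder(h = 120, r = 100);


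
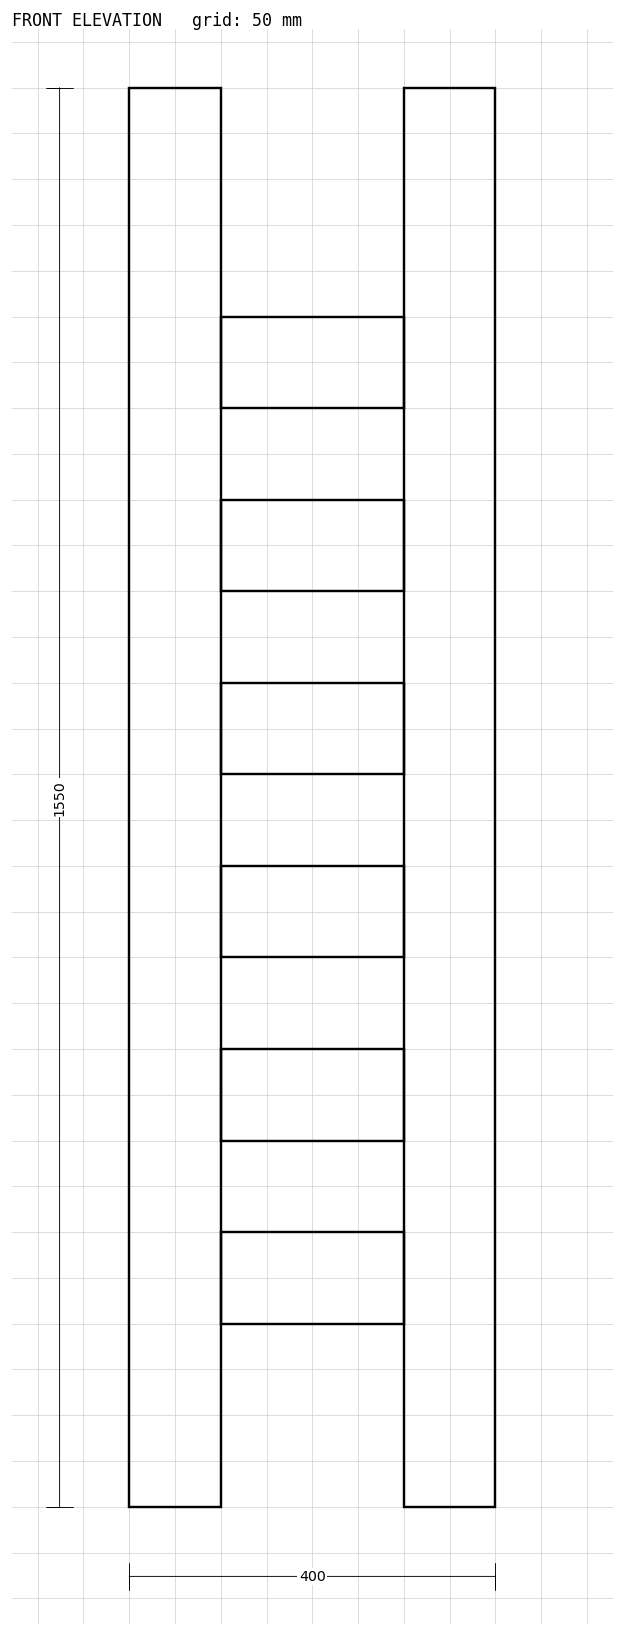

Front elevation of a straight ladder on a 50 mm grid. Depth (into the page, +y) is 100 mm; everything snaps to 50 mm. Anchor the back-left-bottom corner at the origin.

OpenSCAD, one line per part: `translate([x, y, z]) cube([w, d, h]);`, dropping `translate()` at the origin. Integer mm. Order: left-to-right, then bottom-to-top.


cube([100, 100, 1550]);
translate([100, 0, 200]) cube([200, 100, 100]);
translate([100, 0, 400]) cube([200, 100, 100]);
translate([100, 0, 600]) cube([200, 100, 100]);
translate([100, 0, 800]) cube([200, 100, 100]);
translate([100, 0, 1000]) cube([200, 100, 100]);
translate([100, 0, 1200]) cube([200, 100, 100]);
translate([300, 0, 0]) cube([100, 100, 1550]);
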